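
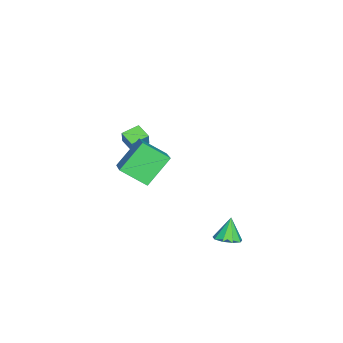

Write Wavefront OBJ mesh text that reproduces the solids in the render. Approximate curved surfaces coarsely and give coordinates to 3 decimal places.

v -3.149 -3.495 -0.575
v -2.825 -3.421 0.174
v -3.794 -2.876 -0.357
v -3.469 -2.802 0.392
v -2.651 -2.878 -0.852
v -2.326 -2.804 -0.103
v -3.295 -2.259 -0.634
v -2.971 -2.185 0.115
v 1.496 2.582 -2.666
v 1.894 2.108 -2.467
v 1.004 2.618 -1.594
v 2.081 2.505 -2.395
v 1.995 2.938 -2.45
v 1.674 3.204 -2.606
v 1.27 3.179 -2.79
v 0.972 2.874 -2.916
v 0.918 2.433 -2.925
v 1.135 2.061 -2.813
v 1.52 1.933 -2.632
v 1.159 -0.216 2.168
v 1.208 -1.413 2.949
v 2.509 0.331 2.921
v 2.558 -0.866 3.703
v 2.122 -0.954 0.977
v 2.171 -2.151 1.759
v 3.472 -0.407 1.731
v 3.521 -1.604 2.512
f 2 4 1
f 5 2 1
f 1 4 3
f 3 5 1
f 2 8 4
f 6 2 5
f 6 8 2
f 4 8 3
f 7 5 3
f 3 8 7
f 7 6 5
f 8 6 7
f 10 9 12
f 10 12 11
f 12 9 13
f 12 13 11
f 13 9 14
f 13 14 11
f 14 9 15
f 14 15 11
f 15 9 16
f 15 16 11
f 16 9 17
f 16 17 11
f 17 9 18
f 17 18 11
f 18 9 19
f 18 19 11
f 19 9 10
f 19 10 11
f 21 23 20
f 24 21 20
f 20 23 22
f 22 24 20
f 21 27 23
f 25 21 24
f 25 27 21
f 23 27 22
f 26 24 22
f 22 27 26
f 26 25 24
f 27 25 26



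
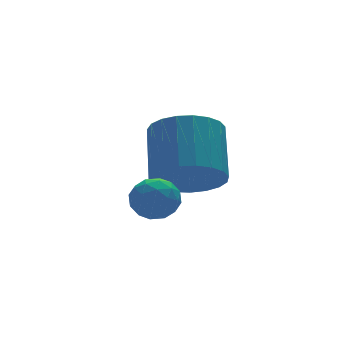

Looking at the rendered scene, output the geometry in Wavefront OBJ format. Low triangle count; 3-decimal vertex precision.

v 1.105 -0.31 -1.167
v 1.591 -0.082 -1.538
v 1.649 -1.198 -1.002
v 2.135 -0.97 -1.373
v 2.012 -0.698 -0.793
v 1.676 -0.149 -0.895
v 1.564 -1.131 -1.645
v 1.228 -0.582 -1.747
v 1.874 -0.589 -1.833
v 2.151 -0.322 -1.307
v 1.089 -0.958 -1.233
v 1.366 -0.691 -0.707
v 1.3 -0.118 -1.367
v 1.94 -1.162 -1.173
v 1.867 -1.002 -0.832
v 2.153 -0.868 -1.05
v 1.35 -0.157 -0.989
v 1.636 -0.023 -1.207
v 1.883 -0.386 -0.769
v 1.604 -1.257 -1.333
v 1.89 -1.123 -1.551
v 1.087 -0.412 -1.49
v 1.373 -0.278 -1.708
v 1.357 -0.894 -1.771
v 1.752 -0.282 -1.759
v 2.072 -0.804 -1.661
v 1.737 -0.899 -1.821
v 1.539 -0.576 -1.881
v 1.915 -0.125 -1.449
v 2.235 -0.647 -1.352
v 2.162 -0.487 -1.011
v 1.965 -0.165 -1.071
v 2.082 -0.423 -1.623
v 1.005 -0.633 -1.188
v 1.325 -1.155 -1.091
v 1.275 -1.115 -1.469
v 1.078 -0.793 -1.529
v 1.168 -0.476 -0.879
v 1.488 -0.998 -0.781
v 1.701 -0.704 -0.659
v 1.503 -0.381 -0.719
v 1.158 -0.857 -0.917
v 3.327 0.868 -1.641
v 3.657 1.401 -2.394
v 4.242 2.625 -1.273
v 3.913 2.092 -0.519
v 3.277 1.542 -2.35
v 3.862 2.766 -1.229
v 2.906 1.567 -2.184
v 3.491 2.791 -1.062
v 2.608 1.471 -1.923
v 3.193 2.694 -0.801
v 2.434 1.27 -1.614
v 3.019 2.494 -0.492
v 2.415 1 -1.309
v 3 2.224 -0.187
v 2.553 0.708 -1.062
v 3.138 1.931 0.06
v 2.826 0.443 -0.915
v 3.411 1.666 0.207
v 3.185 0.251 -0.893
v 3.77 1.475 0.229
v 3.568 0.166 -1.001
v 4.153 1.39 0.121
v 3.91 0.203 -1.219
v 4.496 1.427 -0.097
v 4.152 0.354 -1.51
v 4.737 1.578 -0.389
v 4.251 0.595 -1.824
v 4.836 1.819 -0.703
v 4.19 0.883 -2.106
v 4.775 2.106 -0.985
v 3.98 1.168 -2.308
v 4.565 2.391 -1.186
f 1 38 17
f 38 12 41
f 17 41 6
f 38 41 17
f 1 17 13
f 17 6 18
f 13 18 2
f 17 18 13
f 1 13 22
f 13 2 23
f 22 23 8
f 13 23 22
f 1 22 34
f 22 8 37
f 34 37 11
f 22 37 34
f 1 34 38
f 34 11 42
f 38 42 12
f 34 42 38
f 2 18 29
f 18 6 32
f 29 32 10
f 18 32 29
f 6 41 19
f 41 12 40
f 19 40 5
f 41 40 19
f 12 42 39
f 42 11 35
f 39 35 3
f 42 35 39
f 11 37 36
f 37 8 24
f 36 24 7
f 37 24 36
f 8 23 28
f 23 2 25
f 28 25 9
f 23 25 28
f 4 30 16
f 30 10 31
f 16 31 5
f 30 31 16
f 4 16 14
f 16 5 15
f 14 15 3
f 16 15 14
f 4 14 21
f 14 3 20
f 21 20 7
f 14 20 21
f 4 21 26
f 21 7 27
f 26 27 9
f 21 27 26
f 4 26 30
f 26 9 33
f 30 33 10
f 26 33 30
f 5 31 19
f 31 10 32
f 19 32 6
f 31 32 19
f 3 15 39
f 15 5 40
f 39 40 12
f 15 40 39
f 7 20 36
f 20 3 35
f 36 35 11
f 20 35 36
f 9 27 28
f 27 7 24
f 28 24 8
f 27 24 28
f 10 33 29
f 33 9 25
f 29 25 2
f 33 25 29
f 44 43 47
f 44 47 45
f 45 47 48
f 45 48 46
f 47 43 49
f 47 49 48
f 48 49 50
f 48 50 46
f 49 43 51
f 49 51 50
f 50 51 52
f 50 52 46
f 51 43 53
f 51 53 52
f 52 53 54
f 52 54 46
f 53 43 55
f 53 55 54
f 54 55 56
f 54 56 46
f 55 43 57
f 55 57 56
f 56 57 58
f 56 58 46
f 57 43 59
f 57 59 58
f 58 59 60
f 58 60 46
f 59 43 61
f 59 61 60
f 60 61 62
f 60 62 46
f 61 43 63
f 61 63 62
f 62 63 64
f 62 64 46
f 63 43 65
f 63 65 64
f 64 65 66
f 64 66 46
f 65 43 67
f 65 67 66
f 66 67 68
f 66 68 46
f 67 43 69
f 67 69 68
f 68 69 70
f 68 70 46
f 69 43 71
f 69 71 70
f 70 71 72
f 70 72 46
f 71 43 73
f 71 73 72
f 72 73 74
f 72 74 46
f 73 43 44
f 73 44 74
f 74 44 45
f 74 45 46



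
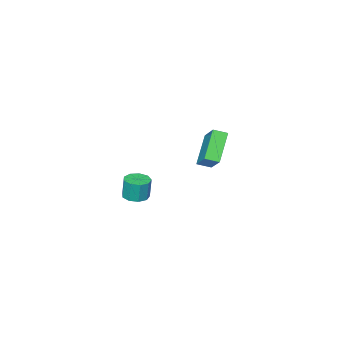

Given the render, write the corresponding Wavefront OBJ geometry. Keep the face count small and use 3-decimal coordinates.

v 3.563 0.142 -1.858
v 4.254 0.406 -1.853
v 4.209 0.502 -0.578
v 3.517 0.238 -0.582
v 3.923 0.787 -1.894
v 3.878 0.883 -0.618
v 3.424 0.866 -1.917
v 3.379 0.963 -0.642
v 2.989 0.606 -1.913
v 2.944 0.703 -0.638
v 2.823 0.129 -1.883
v 2.778 0.226 -0.607
v 3.003 -0.342 -1.841
v 2.958 -0.246 -0.565
v 3.445 -0.587 -1.807
v 3.4 -0.491 -0.531
v 3.941 -0.491 -1.797
v 3.896 -0.394 -0.521
v 4.261 -0.099 -1.815
v 4.216 -0.002 -0.539
v -4.213 -2.905 -1.339
v -3.514 -1.502 -0.065
v -4.838 -2.348 -1.61
v -4.139 -0.945 -0.336
v -2.901 -2.175 -2.864
v -2.202 -0.772 -1.59
v -3.526 -1.618 -3.135
v -2.827 -0.215 -1.861
f 2 1 5
f 2 5 3
f 3 5 6
f 3 6 4
f 5 1 7
f 5 7 6
f 6 7 8
f 6 8 4
f 7 1 9
f 7 9 8
f 8 9 10
f 8 10 4
f 9 1 11
f 9 11 10
f 10 11 12
f 10 12 4
f 11 1 13
f 11 13 12
f 12 13 14
f 12 14 4
f 13 1 15
f 13 15 14
f 14 15 16
f 14 16 4
f 15 1 17
f 15 17 16
f 16 17 18
f 16 18 4
f 17 1 19
f 17 19 18
f 18 19 20
f 18 20 4
f 19 1 2
f 19 2 20
f 20 2 3
f 20 3 4
f 22 24 21
f 25 22 21
f 21 24 23
f 23 25 21
f 22 28 24
f 26 22 25
f 26 28 22
f 24 28 23
f 27 25 23
f 23 28 27
f 27 26 25
f 28 26 27



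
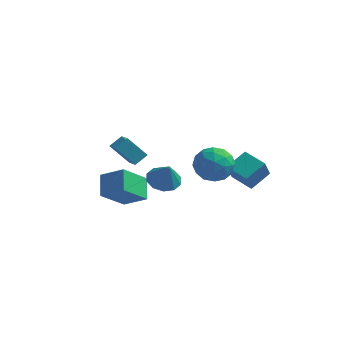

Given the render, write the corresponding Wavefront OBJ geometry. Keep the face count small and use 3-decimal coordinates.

v -0.219 0.37 1.471
v 0.529 -0.102 1.074
v 0.239 -0.03 2.809
v 0.703 0.461 1.183
v 0.524 0.99 1.402
v 0.062 1.282 1.647
v -0.508 1.225 1.826
v -0.967 0.842 1.868
v -1.141 0.279 1.759
v -0.962 -0.25 1.54
v -0.5 -0.541 1.294
v 0.07 -0.485 1.116
v -3.607 -0.203 -0.222
v -2.25 -0.259 0.545
v -4.041 0.94 0.629
v -2.684 0.885 1.396
v -2.776 1.135 -1.596
v -1.419 1.08 -0.829
v -3.21 2.279 -0.745
v -1.853 2.223 0.022
v 2.93 0.636 4.021
v 3.856 -0.042 3.805
v 1.784 -0.838 3.735
v 2.71 -1.516 3.519
v 2.519 -1.115 4.598
v 3.227 -0.204 4.775
v 2.413 -0.676 2.765
v 3.121 0.235 2.942
v 3.536 -0.853 3.029
v 3.602 -1.124 4.162
v 2.038 0.244 3.378
v 2.104 -0.027 4.511
v 3.493 0.426 3.938
v 2.147 -1.306 3.602
v 2.034 -1.071 4.236
v 2.578 -1.469 4.109
v 3.124 0.331 4.509
v 3.668 -0.067 4.382
v 2.882 -0.698 4.848
v 1.972 -0.813 3.158
v 2.516 -1.211 3.031
v 3.062 0.589 3.431
v 3.606 0.191 3.304
v 2.758 -0.182 2.692
v 3.85 -0.449 3.355
v 3.176 -1.315 3.187
v 3.001 -0.821 2.743
v 3.418 -0.286 2.847
v 3.888 -0.608 4.021
v 3.215 -1.474 3.853
v 3.102 -1.239 4.487
v 3.519 -0.703 4.591
v 3.7 -1.084 3.565
v 2.425 0.594 3.687
v 1.752 -0.272 3.519
v 2.121 -0.177 2.949
v 2.538 0.359 3.053
v 2.464 0.435 4.353
v 1.79 -0.431 4.185
v 2.222 -0.594 4.693
v 2.639 -0.059 4.797
v 1.94 0.204 3.975
v -3.356 3.562 0.166
v -2.536 2.306 0.923
v -4.489 3.51 1.308
v -3.669 2.254 2.065
v -2.871 4.186 0.675
v -2.051 2.93 1.432
v -4.004 4.134 1.817
v -3.184 2.878 2.574
v 3.786 3.232 -0.227
v 3.68 2.579 0.95
v 2.461 3.908 0.029
v 2.355 3.255 1.206
v 4.485 4.345 0.454
v 4.379 3.692 1.631
v 3.16 5.021 0.71
v 3.054 4.368 1.887
f 2 1 4
f 2 4 3
f 4 1 5
f 4 5 3
f 5 1 6
f 5 6 3
f 6 1 7
f 6 7 3
f 7 1 8
f 7 8 3
f 8 1 9
f 8 9 3
f 9 1 10
f 9 10 3
f 10 1 11
f 10 11 3
f 11 1 12
f 11 12 3
f 12 1 2
f 12 2 3
f 14 16 13
f 17 14 13
f 13 16 15
f 15 17 13
f 14 20 16
f 18 14 17
f 18 20 14
f 16 20 15
f 19 17 15
f 15 20 19
f 19 18 17
f 20 18 19
f 21 58 37
f 58 32 61
f 37 61 26
f 58 61 37
f 21 37 33
f 37 26 38
f 33 38 22
f 37 38 33
f 21 33 42
f 33 22 43
f 42 43 28
f 33 43 42
f 21 42 54
f 42 28 57
f 54 57 31
f 42 57 54
f 21 54 58
f 54 31 62
f 58 62 32
f 54 62 58
f 22 38 49
f 38 26 52
f 49 52 30
f 38 52 49
f 26 61 39
f 61 32 60
f 39 60 25
f 61 60 39
f 32 62 59
f 62 31 55
f 59 55 23
f 62 55 59
f 31 57 56
f 57 28 44
f 56 44 27
f 57 44 56
f 28 43 48
f 43 22 45
f 48 45 29
f 43 45 48
f 24 50 36
f 50 30 51
f 36 51 25
f 50 51 36
f 24 36 34
f 36 25 35
f 34 35 23
f 36 35 34
f 24 34 41
f 34 23 40
f 41 40 27
f 34 40 41
f 24 41 46
f 41 27 47
f 46 47 29
f 41 47 46
f 24 46 50
f 46 29 53
f 50 53 30
f 46 53 50
f 25 51 39
f 51 30 52
f 39 52 26
f 51 52 39
f 23 35 59
f 35 25 60
f 59 60 32
f 35 60 59
f 27 40 56
f 40 23 55
f 56 55 31
f 40 55 56
f 29 47 48
f 47 27 44
f 48 44 28
f 47 44 48
f 30 53 49
f 53 29 45
f 49 45 22
f 53 45 49
f 64 66 63
f 67 64 63
f 63 66 65
f 65 67 63
f 64 70 66
f 68 64 67
f 68 70 64
f 66 70 65
f 69 67 65
f 65 70 69
f 69 68 67
f 70 68 69
f 72 74 71
f 75 72 71
f 71 74 73
f 73 75 71
f 72 78 74
f 76 72 75
f 76 78 72
f 74 78 73
f 77 75 73
f 73 78 77
f 77 76 75
f 78 76 77



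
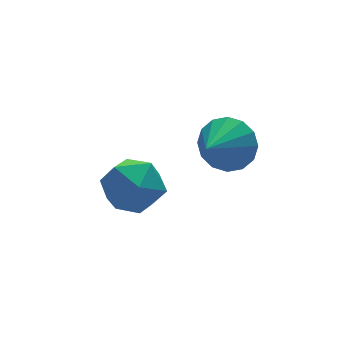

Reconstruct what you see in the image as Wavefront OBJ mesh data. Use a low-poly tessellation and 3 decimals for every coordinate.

v 1.897 -2.586 -0.263
v 2.378 -2.561 0.485
v 0.863 -3.214 0.423
v 2.139 -2.168 0.484
v 1.834 -1.886 0.284
v 1.547 -1.792 -0.064
v 1.353 -1.911 -0.464
v 1.304 -2.211 -0.811
v 1.415 -2.611 -1.011
v 1.654 -3.004 -1.01
v 1.959 -3.286 -0.81
v 2.247 -3.38 -0.462
v 2.441 -3.261 -0.062
v 2.489 -2.962 0.285
v -1.935 -2.995 -0.592
v -1.479 -2.537 0.142
v -0.601 -2.963 -1.442
v -0.145 -2.505 -0.708
v -0.416 -3.439 -0.607
v -1.241 -3.459 -0.082
v -0.839 -2.041 -1.218
v -1.664 -2.061 -0.693
v -0.802 -1.947 -0.245
v -0.54 -2.811 0.132
v -1.54 -2.689 -1.432
v -1.278 -3.553 -1.055
f 2 1 4
f 2 4 3
f 4 1 5
f 4 5 3
f 5 1 6
f 5 6 3
f 6 1 7
f 6 7 3
f 7 1 8
f 7 8 3
f 8 1 9
f 8 9 3
f 9 1 10
f 9 10 3
f 10 1 11
f 10 11 3
f 11 1 12
f 11 12 3
f 12 1 13
f 12 13 3
f 13 1 14
f 13 14 3
f 14 1 2
f 14 2 3
f 15 26 20
f 15 20 16
f 15 16 22
f 15 22 25
f 15 25 26
f 16 20 24
f 20 26 19
f 26 25 17
f 25 22 21
f 22 16 23
f 18 24 19
f 18 19 17
f 18 17 21
f 18 21 23
f 18 23 24
f 19 24 20
f 17 19 26
f 21 17 25
f 23 21 22
f 24 23 16



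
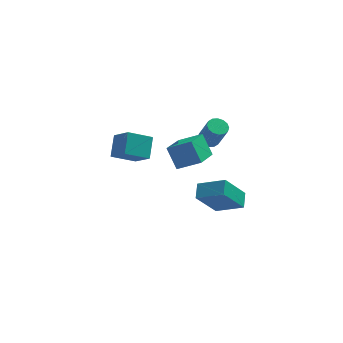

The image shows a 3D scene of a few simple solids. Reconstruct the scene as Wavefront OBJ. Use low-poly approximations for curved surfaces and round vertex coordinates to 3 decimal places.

v -4.321 2.599 2.342
v -3.559 1.667 3.271
v -4.139 3.672 3.269
v -3.377 2.741 4.198
v -3.003 2.979 1.642
v -2.241 2.048 2.571
v -2.821 4.053 2.569
v -2.059 3.121 3.498
v -1.354 0.779 4.346
v -0.082 0.545 5.024
v -0.712 2.454 3.72
v 0.56 2.22 4.398
v -0.84 0.14 3.162
v 0.432 -0.094 3.84
v -0.198 1.815 2.536
v 1.074 1.581 3.214
v 0.95 3.927 2.716
v 1.464 4.272 2.682
v 1.944 3.698 4.13
v 1.43 3.353 4.164
v 1.248 4.459 2.828
v 1.728 3.885 4.276
v 0.952 4.503 2.944
v 1.432 3.93 4.392
v 0.655 4.393 2.999
v 1.136 3.82 4.447
v 0.438 4.158 2.978
v 0.918 3.585 4.426
v 0.357 3.861 2.887
v 0.838 3.288 4.335
v 0.436 3.582 2.75
v 0.916 3.008 4.198
v 0.652 3.395 2.604
v 1.132 2.821 4.052
v 0.948 3.35 2.488
v 1.428 2.777 3.936
v 1.244 3.46 2.433
v 1.725 2.887 3.881
v 1.462 3.695 2.454
v 1.942 3.122 3.902
v 1.542 3.992 2.545
v 2.023 3.419 3.993
v 0.043 -3.697 3.88
v 0.147 -2.849 4.318
v 1.09 -3.007 2.296
v 1.194 -2.159 2.734
v 1.426 -4.221 4.566
v 1.53 -3.373 5.004
v 2.473 -3.531 2.982
v 2.577 -2.683 3.42
f 2 4 1
f 5 2 1
f 1 4 3
f 3 5 1
f 2 8 4
f 6 2 5
f 6 8 2
f 4 8 3
f 7 5 3
f 3 8 7
f 7 6 5
f 8 6 7
f 10 12 9
f 13 10 9
f 9 12 11
f 11 13 9
f 10 16 12
f 14 10 13
f 14 16 10
f 12 16 11
f 15 13 11
f 11 16 15
f 15 14 13
f 16 14 15
f 18 17 21
f 18 21 19
f 19 21 22
f 19 22 20
f 21 17 23
f 21 23 22
f 22 23 24
f 22 24 20
f 23 17 25
f 23 25 24
f 24 25 26
f 24 26 20
f 25 17 27
f 25 27 26
f 26 27 28
f 26 28 20
f 27 17 29
f 27 29 28
f 28 29 30
f 28 30 20
f 29 17 31
f 29 31 30
f 30 31 32
f 30 32 20
f 31 17 33
f 31 33 32
f 32 33 34
f 32 34 20
f 33 17 35
f 33 35 34
f 34 35 36
f 34 36 20
f 35 17 37
f 35 37 36
f 36 37 38
f 36 38 20
f 37 17 39
f 37 39 38
f 38 39 40
f 38 40 20
f 39 17 41
f 39 41 40
f 40 41 42
f 40 42 20
f 41 17 18
f 41 18 42
f 42 18 19
f 42 19 20
f 44 46 43
f 47 44 43
f 43 46 45
f 45 47 43
f 44 50 46
f 48 44 47
f 48 50 44
f 46 50 45
f 49 47 45
f 45 50 49
f 49 48 47
f 50 48 49



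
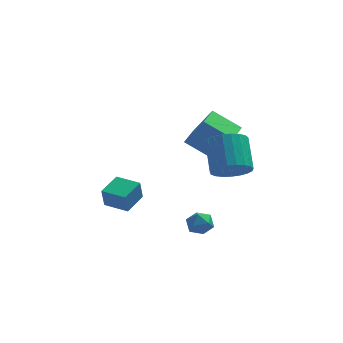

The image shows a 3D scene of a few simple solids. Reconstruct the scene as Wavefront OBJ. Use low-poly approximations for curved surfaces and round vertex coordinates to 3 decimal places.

v 0.47 -3.897 -0.724
v 0.756 -3.463 -1.275
v 1.544 -4.477 -0.625
v 1.83 -4.043 -1.176
v 1.665 -3.74 -0.502
v 1.001 -3.381 -0.563
v 1.299 -4.559 -1.337
v 0.635 -4.2 -1.398
v 1.268 -3.872 -1.654
v 1.494 -3.366 -1.138
v 0.806 -4.574 -0.762
v 1.032 -4.068 -0.246
v -2.382 -0.865 -2.025
v -2.509 -1.113 -0.858
v -3.58 -0.122 -1.998
v -3.707 -0.37 -0.831
v -1.633 0.33 -1.689
v -1.76 0.082 -0.522
v -2.831 1.073 -1.662
v -2.958 0.825 -0.495
v 2.015 1.763 0.216
v 0.513 2.283 1.201
v 2.521 3.311 0.171
v 1.019 3.831 1.156
v 3.001 1.489 1.864
v 1.499 2.009 2.849
v 3.507 3.037 1.819
v 2.005 3.557 2.804
v 2.744 -2.249 1.711
v 3.35 -2.783 2.428
v 3.162 -1.225 3.746
v 2.556 -0.691 3.029
v 3.659 -2.551 2.198
v 3.471 -0.993 3.517
v 3.81 -2.268 1.884
v 3.622 -0.709 3.203
v 3.776 -1.981 1.541
v 3.588 -0.422 2.859
v 3.564 -1.74 1.226
v 3.376 -0.182 2.545
v 3.21 -1.588 0.995
v 3.022 -0.029 2.314
v 2.776 -1.549 0.888
v 2.588 0.009 2.207
v 2.336 -1.632 0.924
v 2.148 -0.074 2.242
v 1.966 -1.822 1.095
v 1.778 -0.264 2.414
v 1.731 -2.085 1.373
v 1.543 -0.527 2.691
v 1.672 -2.377 1.709
v 1.484 -0.819 3.028
v 1.797 -2.646 2.045
v 1.609 -1.088 3.364
v 2.086 -2.847 2.324
v 1.898 -1.289 3.643
v 2.489 -2.945 2.496
v 2.301 -1.387 3.815
v 2.936 -2.922 2.533
v 2.748 -1.364 3.852
f 1 12 6
f 1 6 2
f 1 2 8
f 1 8 11
f 1 11 12
f 2 6 10
f 6 12 5
f 12 11 3
f 11 8 7
f 8 2 9
f 4 10 5
f 4 5 3
f 4 3 7
f 4 7 9
f 4 9 10
f 5 10 6
f 3 5 12
f 7 3 11
f 9 7 8
f 10 9 2
f 14 16 13
f 17 14 13
f 13 16 15
f 15 17 13
f 14 20 16
f 18 14 17
f 18 20 14
f 16 20 15
f 19 17 15
f 15 20 19
f 19 18 17
f 20 18 19
f 22 24 21
f 25 22 21
f 21 24 23
f 23 25 21
f 22 28 24
f 26 22 25
f 26 28 22
f 24 28 23
f 27 25 23
f 23 28 27
f 27 26 25
f 28 26 27
f 30 29 33
f 30 33 31
f 31 33 34
f 31 34 32
f 33 29 35
f 33 35 34
f 34 35 36
f 34 36 32
f 35 29 37
f 35 37 36
f 36 37 38
f 36 38 32
f 37 29 39
f 37 39 38
f 38 39 40
f 38 40 32
f 39 29 41
f 39 41 40
f 40 41 42
f 40 42 32
f 41 29 43
f 41 43 42
f 42 43 44
f 42 44 32
f 43 29 45
f 43 45 44
f 44 45 46
f 44 46 32
f 45 29 47
f 45 47 46
f 46 47 48
f 46 48 32
f 47 29 49
f 47 49 48
f 48 49 50
f 48 50 32
f 49 29 51
f 49 51 50
f 50 51 52
f 50 52 32
f 51 29 53
f 51 53 52
f 52 53 54
f 52 54 32
f 53 29 55
f 53 55 54
f 54 55 56
f 54 56 32
f 55 29 57
f 55 57 56
f 56 57 58
f 56 58 32
f 57 29 59
f 57 59 58
f 58 59 60
f 58 60 32
f 59 29 30
f 59 30 60
f 60 30 31
f 60 31 32



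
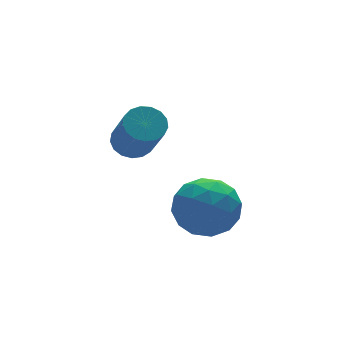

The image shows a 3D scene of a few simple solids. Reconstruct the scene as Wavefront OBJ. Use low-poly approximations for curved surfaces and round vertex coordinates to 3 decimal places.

v -1.53 -0.042 -4.014
v -0.608 0.213 -3.809
v -1.212 -1.533 -3.591
v -0.29 -1.278 -3.386
v -1.024 -0.955 -2.825
v -1.22 -0.033 -3.087
v -0.6 -1.287 -4.313
v -0.796 -0.365 -4.575
v -0.034 -0.556 -3.993
v -0.296 -0.351 -3.074
v -1.524 -0.969 -4.326
v -1.786 -0.764 -3.407
v -1.097 0.216 -3.949
v -0.723 -1.536 -3.451
v -1.154 -1.347 -3.122
v -0.613 -1.197 -3.001
v -1.457 0.072 -3.524
v -0.915 0.221 -3.403
v -1.159 -0.465 -2.825
v -0.905 -1.541 -3.997
v -0.363 -1.392 -3.876
v -1.207 -0.123 -4.399
v -0.666 0.027 -4.278
v -0.661 -0.855 -4.575
v -0.218 -0.086 -3.936
v -0.031 -0.962 -3.688
v -0.212 -0.967 -4.233
v -0.328 -0.426 -4.386
v -0.372 0.035 -3.396
v -0.185 -0.842 -3.147
v -0.616 -0.652 -2.818
v -0.731 -0.11 -2.971
v -0.034 -0.417 -3.504
v -1.635 -0.478 -4.253
v -1.448 -1.355 -4.004
v -1.089 -1.21 -4.429
v -1.204 -0.668 -4.582
v -1.789 -0.358 -3.712
v -1.602 -1.234 -3.464
v -1.492 -0.894 -3.014
v -1.608 -0.353 -3.167
v -1.786 -0.903 -3.896
v -2.016 1.263 -1.896
v -1.657 1.609 -1.581
v -1.804 0.623 -0.329
v -2.164 0.277 -0.644
v -1.914 1.713 -1.529
v -2.061 0.727 -0.277
v -2.194 1.715 -1.561
v -2.342 0.729 -0.309
v -2.434 1.613 -1.669
v -2.582 0.627 -0.418
v -2.578 1.43 -1.83
v -2.726 0.444 -0.579
v -2.593 1.21 -2.006
v -2.741 0.224 -0.754
v -2.477 1.001 -2.156
v -2.624 0.015 -0.905
v -2.254 0.853 -2.247
v -2.402 -0.133 -0.995
v -1.977 0.798 -2.257
v -2.125 -0.188 -1.006
v -1.709 0.85 -2.185
v -1.857 -0.136 -0.933
v -1.512 0.997 -2.046
v -1.659 0.011 -0.795
v -1.43 1.204 -1.873
v -1.577 0.218 -0.622
v -1.482 1.425 -1.705
v -1.629 0.439 -0.454
f 1 38 17
f 38 12 41
f 17 41 6
f 38 41 17
f 1 17 13
f 17 6 18
f 13 18 2
f 17 18 13
f 1 13 22
f 13 2 23
f 22 23 8
f 13 23 22
f 1 22 34
f 22 8 37
f 34 37 11
f 22 37 34
f 1 34 38
f 34 11 42
f 38 42 12
f 34 42 38
f 2 18 29
f 18 6 32
f 29 32 10
f 18 32 29
f 6 41 19
f 41 12 40
f 19 40 5
f 41 40 19
f 12 42 39
f 42 11 35
f 39 35 3
f 42 35 39
f 11 37 36
f 37 8 24
f 36 24 7
f 37 24 36
f 8 23 28
f 23 2 25
f 28 25 9
f 23 25 28
f 4 30 16
f 30 10 31
f 16 31 5
f 30 31 16
f 4 16 14
f 16 5 15
f 14 15 3
f 16 15 14
f 4 14 21
f 14 3 20
f 21 20 7
f 14 20 21
f 4 21 26
f 21 7 27
f 26 27 9
f 21 27 26
f 4 26 30
f 26 9 33
f 30 33 10
f 26 33 30
f 5 31 19
f 31 10 32
f 19 32 6
f 31 32 19
f 3 15 39
f 15 5 40
f 39 40 12
f 15 40 39
f 7 20 36
f 20 3 35
f 36 35 11
f 20 35 36
f 9 27 28
f 27 7 24
f 28 24 8
f 27 24 28
f 10 33 29
f 33 9 25
f 29 25 2
f 33 25 29
f 44 43 47
f 44 47 45
f 45 47 48
f 45 48 46
f 47 43 49
f 47 49 48
f 48 49 50
f 48 50 46
f 49 43 51
f 49 51 50
f 50 51 52
f 50 52 46
f 51 43 53
f 51 53 52
f 52 53 54
f 52 54 46
f 53 43 55
f 53 55 54
f 54 55 56
f 54 56 46
f 55 43 57
f 55 57 56
f 56 57 58
f 56 58 46
f 57 43 59
f 57 59 58
f 58 59 60
f 58 60 46
f 59 43 61
f 59 61 60
f 60 61 62
f 60 62 46
f 61 43 63
f 61 63 62
f 62 63 64
f 62 64 46
f 63 43 65
f 63 65 64
f 64 65 66
f 64 66 46
f 65 43 67
f 65 67 66
f 66 67 68
f 66 68 46
f 67 43 69
f 67 69 68
f 68 69 70
f 68 70 46
f 69 43 44
f 69 44 70
f 70 44 45
f 70 45 46



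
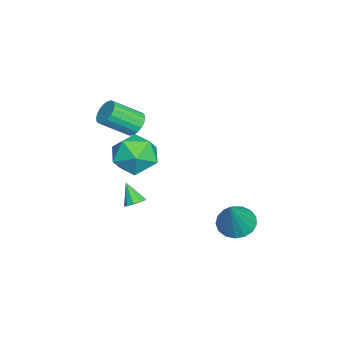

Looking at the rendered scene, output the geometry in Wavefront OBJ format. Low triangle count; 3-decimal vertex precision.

v 0.927 -1.478 0.081
v 1.679 -1.656 0.984
v 1.681 -2.984 -0.844
v 2.433 -3.162 0.059
v 1.271 -3.365 0.204
v 0.805 -2.434 0.776
v 2.555 -2.206 -0.636
v 2.089 -1.275 -0.064
v 2.685 -2.106 0.541
v 1.891 -2.822 1.06
v 1.469 -1.818 -0.92
v 0.675 -2.534 -0.401
v 0.582 -2.417 1.283
v 0.784 -2.764 0.746
v 1.199 -4.03 1.72
v 0.998 -3.683 2.257
v 1.031 -2.62 0.829
v 1.447 -3.885 1.802
v 1.19 -2.435 1.001
v 1.605 -3.701 1.975
v 1.228 -2.247 1.229
v 1.643 -3.512 2.203
v 1.138 -2.092 1.468
v 1.554 -3.358 2.442
v 0.939 -2.002 1.67
v 1.354 -3.268 2.644
v 0.668 -1.995 1.796
v 1.084 -3.26 2.77
v 0.381 -2.07 1.82
v 0.796 -3.336 2.794
v 0.133 -2.215 1.738
v 0.549 -3.48 2.711
v -0.025 -2.399 1.565
v 0.39 -3.665 2.539
v -0.063 -2.588 1.337
v 0.352 -3.853 2.311
v 0.026 -2.742 1.098
v 0.442 -4.008 2.072
v 0.226 -2.832 0.896
v 0.641 -4.098 1.87
v 0.496 -2.84 0.77
v 0.912 -4.105 1.744
v 2.609 -2.178 -2.413
v 3.023 -2.485 -2.34
v 2.091 -2.662 -1.507
v 3.062 -2.183 -2.156
v 2.889 -1.879 -2.092
v 2.585 -1.714 -2.178
v 2.293 -1.767 -2.374
v 2.149 -2.012 -2.588
v 2.22 -2.335 -2.719
v 2.473 -2.584 -2.708
v 2.79 -2.643 -2.558
v 2.807 2.227 -3.122
v 3.263 2.978 -3.317
v 3.913 2.033 -1.278
v 2.92 3.119 -3.097
v 2.552 3.056 -2.882
v 2.242 2.803 -2.723
v 2.061 2.418 -2.655
v 2.051 1.989 -2.694
v 2.214 1.615 -2.831
v 2.513 1.381 -3.035
v 2.879 1.34 -3.259
v 3.228 1.503 -3.451
v 3.481 1.832 -3.569
v 3.579 2.251 -3.583
v 3.5 2.665 -3.493
f 1 12 6
f 1 6 2
f 1 2 8
f 1 8 11
f 1 11 12
f 2 6 10
f 6 12 5
f 12 11 3
f 11 8 7
f 8 2 9
f 4 10 5
f 4 5 3
f 4 3 7
f 4 7 9
f 4 9 10
f 5 10 6
f 3 5 12
f 7 3 11
f 9 7 8
f 10 9 2
f 14 13 17
f 14 17 15
f 15 17 18
f 15 18 16
f 17 13 19
f 17 19 18
f 18 19 20
f 18 20 16
f 19 13 21
f 19 21 20
f 20 21 22
f 20 22 16
f 21 13 23
f 21 23 22
f 22 23 24
f 22 24 16
f 23 13 25
f 23 25 24
f 24 25 26
f 24 26 16
f 25 13 27
f 25 27 26
f 26 27 28
f 26 28 16
f 27 13 29
f 27 29 28
f 28 29 30
f 28 30 16
f 29 13 31
f 29 31 30
f 30 31 32
f 30 32 16
f 31 13 33
f 31 33 32
f 32 33 34
f 32 34 16
f 33 13 35
f 33 35 34
f 34 35 36
f 34 36 16
f 35 13 37
f 35 37 36
f 36 37 38
f 36 38 16
f 37 13 39
f 37 39 38
f 38 39 40
f 38 40 16
f 39 13 41
f 39 41 40
f 40 41 42
f 40 42 16
f 41 13 14
f 41 14 42
f 42 14 15
f 42 15 16
f 44 43 46
f 44 46 45
f 46 43 47
f 46 47 45
f 47 43 48
f 47 48 45
f 48 43 49
f 48 49 45
f 49 43 50
f 49 50 45
f 50 43 51
f 50 51 45
f 51 43 52
f 51 52 45
f 52 43 53
f 52 53 45
f 53 43 44
f 53 44 45
f 55 54 57
f 55 57 56
f 57 54 58
f 57 58 56
f 58 54 59
f 58 59 56
f 59 54 60
f 59 60 56
f 60 54 61
f 60 61 56
f 61 54 62
f 61 62 56
f 62 54 63
f 62 63 56
f 63 54 64
f 63 64 56
f 64 54 65
f 64 65 56
f 65 54 66
f 65 66 56
f 66 54 67
f 66 67 56
f 67 54 68
f 67 68 56
f 68 54 55
f 68 55 56



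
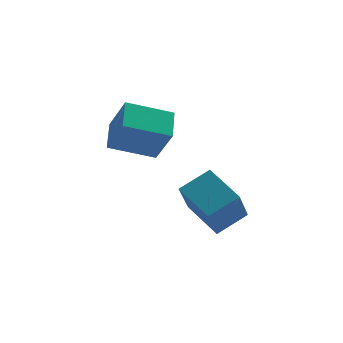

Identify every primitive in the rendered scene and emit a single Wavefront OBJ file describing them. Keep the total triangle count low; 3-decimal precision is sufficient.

v -2.989 -1.427 0.459
v -1.615 -1.198 1.14
v -3.595 0.262 1.113
v -2.221 0.491 1.794
v -2.259 -0.471 -1.334
v -0.885 -0.242 -0.653
v -2.865 1.218 -0.68
v -1.491 1.447 0.001
v -5.38 3.946 1.719
v -4.967 3.067 3.41
v -4.862 5.243 2.266
v -4.448 4.364 3.957
v -3.452 3.476 1.003
v -3.038 2.597 2.694
v -2.933 4.773 1.55
v -2.52 3.894 3.241
f 2 4 1
f 5 2 1
f 1 4 3
f 3 5 1
f 2 8 4
f 6 2 5
f 6 8 2
f 4 8 3
f 7 5 3
f 3 8 7
f 7 6 5
f 8 6 7
f 10 12 9
f 13 10 9
f 9 12 11
f 11 13 9
f 10 16 12
f 14 10 13
f 14 16 10
f 12 16 11
f 15 13 11
f 11 16 15
f 15 14 13
f 16 14 15



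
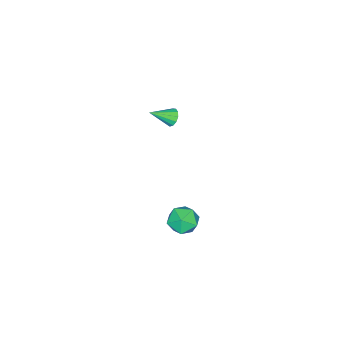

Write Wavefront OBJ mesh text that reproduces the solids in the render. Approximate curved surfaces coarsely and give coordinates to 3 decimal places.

v -3.29 -3.142 -0.839
v -3.043 -3.268 -1.29
v -2.43 -3.878 -0.161
v -2.911 -3.02 -1.189
v -2.899 -2.811 -0.976
v -3.012 -2.707 -0.72
v -3.213 -2.741 -0.501
v -3.438 -2.902 -0.39
v -3.617 -3.139 -0.422
v -3.692 -3.377 -0.586
v -3.639 -3.541 -0.83
v -3.476 -3.577 -1.077
v -3.253 -3.476 -1.249
v 2.703 2.379 -0.234
v 3.331 2.417 -0.776
v 3.389 1.483 0.496
v 4.017 1.521 -0.046
v 3.848 2.173 0.44
v 3.424 2.727 -0.011
v 3.296 1.173 -0.269
v 2.872 1.727 -0.72
v 3.697 1.672 -0.798
v 4.038 2.29 -0.36
v 2.682 1.61 0.08
v 3.023 2.228 0.518
f 2 1 4
f 2 4 3
f 4 1 5
f 4 5 3
f 5 1 6
f 5 6 3
f 6 1 7
f 6 7 3
f 7 1 8
f 7 8 3
f 8 1 9
f 8 9 3
f 9 1 10
f 9 10 3
f 10 1 11
f 10 11 3
f 11 1 12
f 11 12 3
f 12 1 13
f 12 13 3
f 13 1 2
f 13 2 3
f 14 25 19
f 14 19 15
f 14 15 21
f 14 21 24
f 14 24 25
f 15 19 23
f 19 25 18
f 25 24 16
f 24 21 20
f 21 15 22
f 17 23 18
f 17 18 16
f 17 16 20
f 17 20 22
f 17 22 23
f 18 23 19
f 16 18 25
f 20 16 24
f 22 20 21
f 23 22 15



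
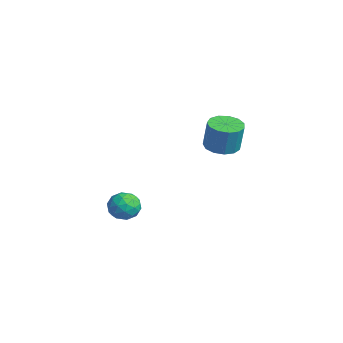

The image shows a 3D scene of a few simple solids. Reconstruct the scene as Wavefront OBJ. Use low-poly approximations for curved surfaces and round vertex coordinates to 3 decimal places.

v -0.329 2.592 -0.769
v 0.323 1.892 -0.853
v 0.64 1.988 0.804
v -0.011 2.688 0.889
v 0.588 2.357 -0.931
v 0.905 2.453 0.727
v 0.562 2.897 -0.957
v 0.879 2.993 0.7
v 0.253 3.34 -0.923
v 0.57 3.436 0.734
v -0.24 3.545 -0.841
v 0.077 3.641 0.817
v -0.762 3.448 -0.735
v -0.445 3.544 0.922
v -1.146 3.079 -0.64
v -0.829 3.175 1.017
v -1.27 2.555 -0.586
v -0.953 2.651 1.071
v -1.096 2.043 -0.59
v -0.779 2.139 1.067
v -0.678 1.706 -0.65
v -0.36 1.801 1.007
v -0.149 1.649 -0.749
v 0.169 1.745 0.909
v 2.754 -3.012 -2.425
v 3.599 -3.258 -2.356
v 2.341 -4.342 -2.104
v 3.186 -4.588 -2.035
v 2.835 -4.041 -1.437
v 3.09 -3.219 -1.635
v 2.85 -4.381 -2.825
v 3.105 -3.559 -3.023
v 3.658 -4.104 -2.603
v 3.65 -3.894 -1.745
v 2.29 -3.706 -2.715
v 2.282 -3.496 -1.857
v 3.213 -3.018 -2.418
v 2.727 -4.582 -2.042
v 2.521 -4.261 -1.69
v 3.018 -4.405 -1.649
v 2.914 -2.996 -1.995
v 3.411 -3.14 -1.954
v 2.962 -3.601 -1.414
v 2.529 -4.46 -2.506
v 3.026 -4.604 -2.465
v 2.922 -3.195 -2.811
v 3.419 -3.339 -2.77
v 2.978 -3.999 -3.046
v 3.745 -3.66 -2.523
v 3.502 -4.442 -2.335
v 3.304 -4.32 -2.799
v 3.454 -3.837 -2.916
v 3.739 -3.537 -2.019
v 3.497 -4.318 -1.831
v 3.29 -3.997 -1.479
v 3.44 -3.514 -1.595
v 3.774 -4.034 -2.165
v 2.443 -3.282 -2.629
v 2.201 -4.063 -2.441
v 2.5 -4.086 -2.865
v 2.65 -3.603 -2.981
v 2.438 -3.158 -2.125
v 2.195 -3.94 -1.937
v 2.486 -3.763 -1.544
v 2.636 -3.28 -1.661
v 2.166 -3.566 -2.295
f 2 1 5
f 2 5 3
f 3 5 6
f 3 6 4
f 5 1 7
f 5 7 6
f 6 7 8
f 6 8 4
f 7 1 9
f 7 9 8
f 8 9 10
f 8 10 4
f 9 1 11
f 9 11 10
f 10 11 12
f 10 12 4
f 11 1 13
f 11 13 12
f 12 13 14
f 12 14 4
f 13 1 15
f 13 15 14
f 14 15 16
f 14 16 4
f 15 1 17
f 15 17 16
f 16 17 18
f 16 18 4
f 17 1 19
f 17 19 18
f 18 19 20
f 18 20 4
f 19 1 21
f 19 21 20
f 20 21 22
f 20 22 4
f 21 1 23
f 21 23 22
f 22 23 24
f 22 24 4
f 23 1 2
f 23 2 24
f 24 2 3
f 24 3 4
f 25 62 41
f 62 36 65
f 41 65 30
f 62 65 41
f 25 41 37
f 41 30 42
f 37 42 26
f 41 42 37
f 25 37 46
f 37 26 47
f 46 47 32
f 37 47 46
f 25 46 58
f 46 32 61
f 58 61 35
f 46 61 58
f 25 58 62
f 58 35 66
f 62 66 36
f 58 66 62
f 26 42 53
f 42 30 56
f 53 56 34
f 42 56 53
f 30 65 43
f 65 36 64
f 43 64 29
f 65 64 43
f 36 66 63
f 66 35 59
f 63 59 27
f 66 59 63
f 35 61 60
f 61 32 48
f 60 48 31
f 61 48 60
f 32 47 52
f 47 26 49
f 52 49 33
f 47 49 52
f 28 54 40
f 54 34 55
f 40 55 29
f 54 55 40
f 28 40 38
f 40 29 39
f 38 39 27
f 40 39 38
f 28 38 45
f 38 27 44
f 45 44 31
f 38 44 45
f 28 45 50
f 45 31 51
f 50 51 33
f 45 51 50
f 28 50 54
f 50 33 57
f 54 57 34
f 50 57 54
f 29 55 43
f 55 34 56
f 43 56 30
f 55 56 43
f 27 39 63
f 39 29 64
f 63 64 36
f 39 64 63
f 31 44 60
f 44 27 59
f 60 59 35
f 44 59 60
f 33 51 52
f 51 31 48
f 52 48 32
f 51 48 52
f 34 57 53
f 57 33 49
f 53 49 26
f 57 49 53



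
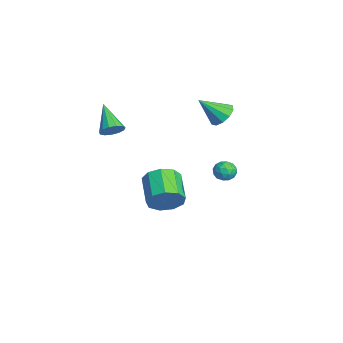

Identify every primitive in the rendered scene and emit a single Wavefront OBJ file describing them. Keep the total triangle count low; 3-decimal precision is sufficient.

v -3.672 3.87 -4.368
v -3.458 4.175 -3.782
v -3.202 2.905 -4.038
v -2.988 3.21 -3.452
v -3.665 3.094 -3.556
v -3.955 3.691 -3.76
v -2.705 3.389 -4.06
v -2.995 3.986 -4.264
v -2.86 3.877 -3.592
v -3.453 3.695 -3.28
v -3.207 3.385 -4.54
v -3.8 3.203 -4.228
v -3.606 4.107 -4.104
v -3.054 2.973 -3.716
v -3.452 2.905 -3.777
v -3.326 3.084 -3.433
v -3.898 3.823 -4.091
v -3.772 4.002 -3.747
v -3.894 3.367 -3.614
v -2.888 3.078 -4.073
v -2.762 3.257 -3.729
v -3.334 3.996 -4.387
v -3.208 4.175 -4.043
v -2.766 3.713 -4.206
v -3.129 4.111 -3.648
v -2.853 3.544 -3.454
v -2.687 3.65 -3.811
v -2.857 4 -3.931
v -3.478 4.004 -3.465
v -3.202 3.437 -3.271
v -3.599 3.369 -3.332
v -3.77 3.72 -3.452
v -3.126 3.829 -3.353
v -3.458 3.643 -4.549
v -3.182 3.076 -4.355
v -2.89 3.36 -4.368
v -3.061 3.711 -4.488
v -3.807 3.536 -4.366
v -3.531 2.969 -4.172
v -3.803 3.08 -3.889
v -3.973 3.43 -4.009
v -3.534 3.251 -4.467
v 3.544 -0.559 -1.7
v 3.887 0.011 -0.952
v 2.279 0.008 -0.213
v 1.936 -0.561 -0.96
v 3.653 0.406 -1.459
v 2.045 0.403 -0.72
v 3.368 0.35 -2.079
v 1.76 0.347 -1.339
v 3.166 -0.131 -2.521
v 1.558 -0.134 -1.782
v 3.14 -0.813 -2.579
v 1.532 -0.815 -1.839
v 3.304 -1.375 -2.225
v 1.696 -1.377 -1.486
v 3.58 -1.555 -1.626
v 1.971 -1.558 -0.886
v 3.839 -1.269 -1.061
v 2.231 -1.272 -0.322
v 3.96 -0.651 -0.795
v 2.352 -0.654 -0.056
v -3.795 3.44 0.148
v -2.956 3.349 0.047
v -3.785 2.16 1.372
v -3.036 3.707 0.422
v -3.406 3.963 0.693
v -3.924 4.02 0.756
v -4.393 3.854 0.587
v -4.634 3.531 0.25
v -4.554 3.172 -0.125
v -4.184 2.916 -0.396
v -3.665 2.86 -0.459
v -3.196 3.025 -0.29
v -2.932 -2.501 -0.103
v -2.528 -2.316 0.45
v -4.448 -2.799 1.103
v -2.699 -1.979 0.318
v -2.945 -1.808 0.053
v -3.186 -1.857 -0.263
v -3.347 -2.11 -0.527
v -3.376 -2.487 -0.657
v -3.265 -2.869 -0.612
v -3.047 -3.133 -0.404
v -2.794 -3.197 -0.102
v -2.584 -3.04 0.201
v -2.485 -2.711 0.406
f 1 38 17
f 38 12 41
f 17 41 6
f 38 41 17
f 1 17 13
f 17 6 18
f 13 18 2
f 17 18 13
f 1 13 22
f 13 2 23
f 22 23 8
f 13 23 22
f 1 22 34
f 22 8 37
f 34 37 11
f 22 37 34
f 1 34 38
f 34 11 42
f 38 42 12
f 34 42 38
f 2 18 29
f 18 6 32
f 29 32 10
f 18 32 29
f 6 41 19
f 41 12 40
f 19 40 5
f 41 40 19
f 12 42 39
f 42 11 35
f 39 35 3
f 42 35 39
f 11 37 36
f 37 8 24
f 36 24 7
f 37 24 36
f 8 23 28
f 23 2 25
f 28 25 9
f 23 25 28
f 4 30 16
f 30 10 31
f 16 31 5
f 30 31 16
f 4 16 14
f 16 5 15
f 14 15 3
f 16 15 14
f 4 14 21
f 14 3 20
f 21 20 7
f 14 20 21
f 4 21 26
f 21 7 27
f 26 27 9
f 21 27 26
f 4 26 30
f 26 9 33
f 30 33 10
f 26 33 30
f 5 31 19
f 31 10 32
f 19 32 6
f 31 32 19
f 3 15 39
f 15 5 40
f 39 40 12
f 15 40 39
f 7 20 36
f 20 3 35
f 36 35 11
f 20 35 36
f 9 27 28
f 27 7 24
f 28 24 8
f 27 24 28
f 10 33 29
f 33 9 25
f 29 25 2
f 33 25 29
f 44 43 47
f 44 47 45
f 45 47 48
f 45 48 46
f 47 43 49
f 47 49 48
f 48 49 50
f 48 50 46
f 49 43 51
f 49 51 50
f 50 51 52
f 50 52 46
f 51 43 53
f 51 53 52
f 52 53 54
f 52 54 46
f 53 43 55
f 53 55 54
f 54 55 56
f 54 56 46
f 55 43 57
f 55 57 56
f 56 57 58
f 56 58 46
f 57 43 59
f 57 59 58
f 58 59 60
f 58 60 46
f 59 43 61
f 59 61 60
f 60 61 62
f 60 62 46
f 61 43 44
f 61 44 62
f 62 44 45
f 62 45 46
f 64 63 66
f 64 66 65
f 66 63 67
f 66 67 65
f 67 63 68
f 67 68 65
f 68 63 69
f 68 69 65
f 69 63 70
f 69 70 65
f 70 63 71
f 70 71 65
f 71 63 72
f 71 72 65
f 72 63 73
f 72 73 65
f 73 63 74
f 73 74 65
f 74 63 64
f 74 64 65
f 76 75 78
f 76 78 77
f 78 75 79
f 78 79 77
f 79 75 80
f 79 80 77
f 80 75 81
f 80 81 77
f 81 75 82
f 81 82 77
f 82 75 83
f 82 83 77
f 83 75 84
f 83 84 77
f 84 75 85
f 84 85 77
f 85 75 86
f 85 86 77
f 86 75 87
f 86 87 77
f 87 75 76
f 87 76 77



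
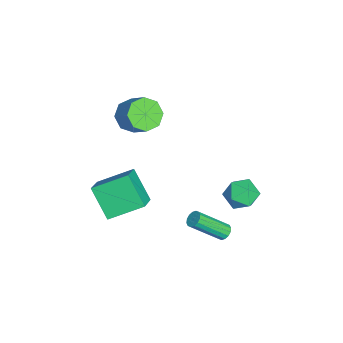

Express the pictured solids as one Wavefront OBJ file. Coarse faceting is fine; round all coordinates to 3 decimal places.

v -4.193 -3.097 0.25
v -3.448 -2.999 -0.483
v -2.542 -2.264 0.537
v -3.287 -2.363 1.27
v -3.958 -2.378 -0.477
v -3.052 -1.643 0.543
v -4.606 -2.178 -0.046
v -3.7 -1.443 0.975
v -5.012 -2.518 0.559
v -4.106 -1.783 1.58
v -4.938 -3.196 0.983
v -4.032 -2.461 2.003
v -4.428 -3.817 0.977
v -3.522 -3.082 1.997
v -3.78 -4.017 0.545
v -2.874 -3.282 1.566
v -3.374 -3.677 -0.06
v -2.468 -2.942 0.961
v 0.349 3.071 -0.418
v 0.975 3.644 -0.983
v 0.905 1.716 -1.177
v 1.531 2.289 -1.742
v 1.701 2.182 -0.742
v 1.357 3.02 -0.273
v 0.523 2.34 -1.887
v 0.179 3.178 -1.418
v 1.082 3.193 -1.891
v 1.81 3.095 -1.183
v 0.07 2.265 -0.977
v 0.798 2.167 -0.269
v -0.548 -3.941 -4.602
v -1.649 -4.845 -3.073
v -0.815 -2.017 -3.657
v -1.916 -2.922 -2.128
v 0.756 -4.158 -3.792
v -0.345 -5.063 -2.263
v 0.489 -2.235 -2.847
v -0.612 -3.139 -1.318
v 0.721 1.854 -4.712
v 0.975 1.582 -5.061
v 1.313 -0.006 -3.576
v 1.059 0.266 -3.228
v 1.159 1.731 -4.944
v 1.496 0.143 -3.459
v 1.225 1.913 -4.764
v 1.563 0.325 -3.28
v 1.156 2.079 -4.571
v 1.494 0.491 -3.086
v 0.971 2.185 -4.415
v 1.309 0.597 -2.931
v 0.719 2.202 -4.34
v 1.057 0.614 -2.855
v 0.467 2.126 -4.364
v 0.805 0.538 -2.879
v 0.284 1.977 -4.481
v 0.621 0.389 -2.996
v 0.217 1.795 -4.66
v 0.555 0.207 -3.176
v 0.286 1.629 -4.854
v 0.624 0.041 -3.369
v 0.471 1.523 -5.009
v 0.809 -0.065 -3.525
v 0.723 1.506 -5.085
v 1.061 -0.082 -3.6
f 2 1 5
f 2 5 3
f 3 5 6
f 3 6 4
f 5 1 7
f 5 7 6
f 6 7 8
f 6 8 4
f 7 1 9
f 7 9 8
f 8 9 10
f 8 10 4
f 9 1 11
f 9 11 10
f 10 11 12
f 10 12 4
f 11 1 13
f 11 13 12
f 12 13 14
f 12 14 4
f 13 1 15
f 13 15 14
f 14 15 16
f 14 16 4
f 15 1 17
f 15 17 16
f 16 17 18
f 16 18 4
f 17 1 2
f 17 2 18
f 18 2 3
f 18 3 4
f 19 30 24
f 19 24 20
f 19 20 26
f 19 26 29
f 19 29 30
f 20 24 28
f 24 30 23
f 30 29 21
f 29 26 25
f 26 20 27
f 22 28 23
f 22 23 21
f 22 21 25
f 22 25 27
f 22 27 28
f 23 28 24
f 21 23 30
f 25 21 29
f 27 25 26
f 28 27 20
f 32 34 31
f 35 32 31
f 31 34 33
f 33 35 31
f 32 38 34
f 36 32 35
f 36 38 32
f 34 38 33
f 37 35 33
f 33 38 37
f 37 36 35
f 38 36 37
f 40 39 43
f 40 43 41
f 41 43 44
f 41 44 42
f 43 39 45
f 43 45 44
f 44 45 46
f 44 46 42
f 45 39 47
f 45 47 46
f 46 47 48
f 46 48 42
f 47 39 49
f 47 49 48
f 48 49 50
f 48 50 42
f 49 39 51
f 49 51 50
f 50 51 52
f 50 52 42
f 51 39 53
f 51 53 52
f 52 53 54
f 52 54 42
f 53 39 55
f 53 55 54
f 54 55 56
f 54 56 42
f 55 39 57
f 55 57 56
f 56 57 58
f 56 58 42
f 57 39 59
f 57 59 58
f 58 59 60
f 58 60 42
f 59 39 61
f 59 61 60
f 60 61 62
f 60 62 42
f 61 39 63
f 61 63 62
f 62 63 64
f 62 64 42
f 63 39 40
f 63 40 64
f 64 40 41
f 64 41 42



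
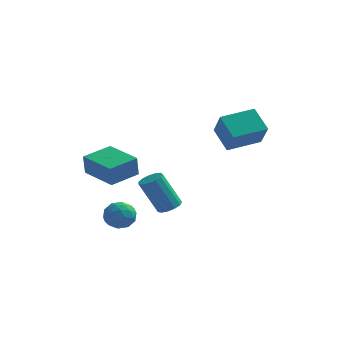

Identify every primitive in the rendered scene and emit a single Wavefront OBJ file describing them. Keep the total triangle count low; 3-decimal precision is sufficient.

v 1.483 3.05 1.759
v 2.04 2.084 3.068
v 2.967 4.284 2.038
v 3.524 3.317 3.347
v 2.376 2.203 0.753
v 2.933 1.236 2.062
v 3.86 3.436 1.032
v 4.417 2.47 2.341
v -1.954 -2.411 -1.499
v -1.126 -2.438 -1.806
v -2.314 -3.482 -2.374
v -1.486 -3.509 -2.681
v -1.658 -3.764 -1.853
v -1.435 -3.102 -1.313
v -2.005 -2.818 -2.867
v -1.782 -2.156 -2.327
v -1.158 -2.689 -2.652
v -0.943 -3.274 -2.026
v -2.497 -2.646 -2.154
v -2.282 -3.231 -1.528
v -1.508 -2.331 -1.576
v -1.932 -3.589 -2.604
v -2.032 -3.739 -2.118
v -1.546 -3.755 -2.299
v -1.69 -2.721 -1.285
v -1.204 -2.736 -1.466
v -1.516 -3.516 -1.494
v -2.236 -3.184 -2.714
v -1.75 -3.199 -2.895
v -1.894 -2.165 -1.881
v -1.408 -2.181 -2.062
v -1.924 -2.404 -2.686
v -1.041 -2.494 -2.254
v -1.252 -3.123 -2.768
v -1.557 -2.718 -2.878
v -1.426 -2.329 -2.56
v -0.915 -2.837 -1.885
v -1.126 -3.467 -2.4
v -1.227 -3.617 -1.913
v -1.096 -3.228 -1.595
v -0.933 -2.985 -2.383
v -2.314 -2.453 -1.78
v -2.525 -3.083 -2.295
v -2.344 -2.692 -2.585
v -2.213 -2.303 -2.267
v -2.188 -2.797 -1.412
v -2.399 -3.426 -1.926
v -2.014 -3.591 -1.62
v -1.883 -3.202 -1.302
v -2.507 -2.935 -1.797
v -0.158 0.541 -2.811
v 0.26 0.011 -2.668
v -0.684 -0.211 -0.727
v -1.102 0.319 -0.869
v 0.442 0.331 -2.543
v -0.502 0.108 -0.602
v 0.434 0.718 -2.503
v -0.51 0.495 -0.561
v 0.237 1.048 -2.56
v -0.706 0.826 -0.619
v -0.085 1.218 -2.697
v -1.028 0.995 -0.756
v -0.43 1.173 -2.87
v -1.374 0.95 -0.929
v -0.689 0.927 -3.024
v -1.633 0.705 -1.083
v -0.779 0.559 -3.111
v -1.723 0.336 -1.169
v -0.673 0.185 -3.102
v -1.616 -0.037 -1.16
v -0.402 -0.076 -3
v -1.346 -0.298 -1.059
v -0.055 -0.14 -2.839
v -0.999 -0.363 -0.897
v -3.913 -1.559 0.013
v -3.925 -1.793 1.19
v -2.948 -0.164 0.301
v -2.96 -0.399 1.478
v -2.2 -2.701 -0.198
v -2.212 -2.936 0.979
v -1.235 -1.307 0.09
v -1.247 -1.541 1.267
f 2 4 1
f 5 2 1
f 1 4 3
f 3 5 1
f 2 8 4
f 6 2 5
f 6 8 2
f 4 8 3
f 7 5 3
f 3 8 7
f 7 6 5
f 8 6 7
f 9 46 25
f 46 20 49
f 25 49 14
f 46 49 25
f 9 25 21
f 25 14 26
f 21 26 10
f 25 26 21
f 9 21 30
f 21 10 31
f 30 31 16
f 21 31 30
f 9 30 42
f 30 16 45
f 42 45 19
f 30 45 42
f 9 42 46
f 42 19 50
f 46 50 20
f 42 50 46
f 10 26 37
f 26 14 40
f 37 40 18
f 26 40 37
f 14 49 27
f 49 20 48
f 27 48 13
f 49 48 27
f 20 50 47
f 50 19 43
f 47 43 11
f 50 43 47
f 19 45 44
f 45 16 32
f 44 32 15
f 45 32 44
f 16 31 36
f 31 10 33
f 36 33 17
f 31 33 36
f 12 38 24
f 38 18 39
f 24 39 13
f 38 39 24
f 12 24 22
f 24 13 23
f 22 23 11
f 24 23 22
f 12 22 29
f 22 11 28
f 29 28 15
f 22 28 29
f 12 29 34
f 29 15 35
f 34 35 17
f 29 35 34
f 12 34 38
f 34 17 41
f 38 41 18
f 34 41 38
f 13 39 27
f 39 18 40
f 27 40 14
f 39 40 27
f 11 23 47
f 23 13 48
f 47 48 20
f 23 48 47
f 15 28 44
f 28 11 43
f 44 43 19
f 28 43 44
f 17 35 36
f 35 15 32
f 36 32 16
f 35 32 36
f 18 41 37
f 41 17 33
f 37 33 10
f 41 33 37
f 52 51 55
f 52 55 53
f 53 55 56
f 53 56 54
f 55 51 57
f 55 57 56
f 56 57 58
f 56 58 54
f 57 51 59
f 57 59 58
f 58 59 60
f 58 60 54
f 59 51 61
f 59 61 60
f 60 61 62
f 60 62 54
f 61 51 63
f 61 63 62
f 62 63 64
f 62 64 54
f 63 51 65
f 63 65 64
f 64 65 66
f 64 66 54
f 65 51 67
f 65 67 66
f 66 67 68
f 66 68 54
f 67 51 69
f 67 69 68
f 68 69 70
f 68 70 54
f 69 51 71
f 69 71 70
f 70 71 72
f 70 72 54
f 71 51 73
f 71 73 72
f 72 73 74
f 72 74 54
f 73 51 52
f 73 52 74
f 74 52 53
f 74 53 54
f 76 78 75
f 79 76 75
f 75 78 77
f 77 79 75
f 76 82 78
f 80 76 79
f 80 82 76
f 78 82 77
f 81 79 77
f 77 82 81
f 81 80 79
f 82 80 81



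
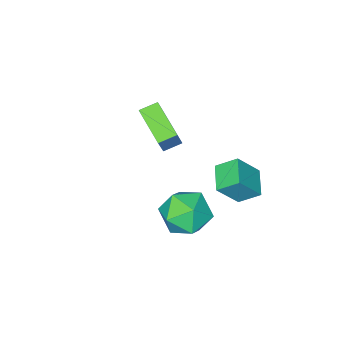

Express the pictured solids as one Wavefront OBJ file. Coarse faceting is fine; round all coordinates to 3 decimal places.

v -0.527 1.767 -3.607
v -1.11 2.467 -2.956
v 0.252 2.745 -3.962
v -0.331 3.446 -3.31
v 0.391 1.454 -2.45
v -0.192 2.155 -1.798
v 1.17 2.433 -2.804
v 0.587 3.133 -2.153
v 0.517 -1.649 -3.733
v 0.139 -3.36 -2.998
v -0.261 -1.354 -3.446
v -0.638 -3.065 -2.711
v 1.118 -1.255 -2.509
v 0.741 -2.966 -1.774
v 0.341 -0.96 -2.222
v -0.037 -2.671 -1.487
v 1.433 2.045 -3.944
v 2.23 2.643 -4.611
v 2.81 1.677 -2.629
v 3.607 2.275 -3.296
v 2.72 2.866 -2.748
v 1.869 3.094 -3.56
v 3.171 1.226 -3.68
v 2.32 1.454 -4.492
v 3.304 2.137 -4.448
v 3.025 3.151 -3.871
v 2.015 1.169 -3.369
v 1.736 2.183 -2.792
f 2 4 1
f 5 2 1
f 1 4 3
f 3 5 1
f 2 8 4
f 6 2 5
f 6 8 2
f 4 8 3
f 7 5 3
f 3 8 7
f 7 6 5
f 8 6 7
f 10 12 9
f 13 10 9
f 9 12 11
f 11 13 9
f 10 16 12
f 14 10 13
f 14 16 10
f 12 16 11
f 15 13 11
f 11 16 15
f 15 14 13
f 16 14 15
f 17 28 22
f 17 22 18
f 17 18 24
f 17 24 27
f 17 27 28
f 18 22 26
f 22 28 21
f 28 27 19
f 27 24 23
f 24 18 25
f 20 26 21
f 20 21 19
f 20 19 23
f 20 23 25
f 20 25 26
f 21 26 22
f 19 21 28
f 23 19 27
f 25 23 24
f 26 25 18



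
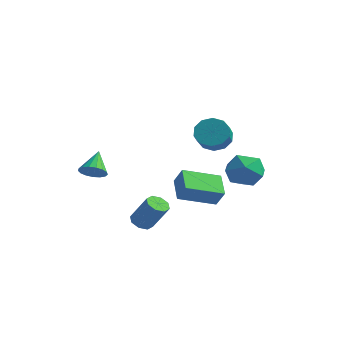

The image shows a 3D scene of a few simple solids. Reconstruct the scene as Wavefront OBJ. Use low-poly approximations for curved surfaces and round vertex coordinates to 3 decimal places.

v 1.401 3.307 -0.513
v 2.494 3.63 -0.078
v 1.646 1.49 0.218
v 2.739 1.813 0.653
v 1.725 2.283 1.142
v 1.573 3.405 0.69
v 2.567 1.715 -0.55
v 2.415 2.837 -1.002
v 3.214 2.645 -0.101
v 2.694 2.996 0.945
v 1.446 2.124 -0.805
v 0.926 2.475 0.241
v -2.104 -4.342 0.741
v -1.396 -4.053 0.834
v -2.636 -3.378 1.819
v -1.544 -3.841 0.571
v -1.82 -3.744 0.347
v -2.161 -3.783 0.214
v -2.489 -3.951 0.201
v -2.729 -4.208 0.313
v -2.825 -4.496 0.522
v -2.756 -4.748 0.782
v -2.538 -4.907 1.032
v -2.22 -4.937 1.216
v -1.875 -4.83 1.291
v -1.583 -4.611 1.24
v -1.41 -4.331 1.075
v 0.222 -0.603 -1.566
v -0.848 0.294 -0.807
v 1.294 1.211 -2.2
v 0.223 2.108 -1.44
v 0.857 -0.648 -0.62
v -0.214 0.249 0.14
v 1.928 1.166 -1.253
v 0.858 2.063 -0.494
v 0.886 1.528 2.43
v 1.594 1.518 1.781
v 2.241 0.563 2.501
v 1.534 0.572 3.15
v 1.729 1.922 2.195
v 2.377 0.967 2.915
v 1.543 2.175 2.698
v 2.19 1.219 3.418
v 1.106 2.18 3.099
v 1.753 1.225 3.819
v 0.585 1.937 3.245
v 1.232 0.981 3.964
v 0.179 1.537 3.079
v 0.826 0.582 3.799
v 0.043 1.133 2.665
v 0.691 0.178 3.385
v 0.23 0.881 2.162
v 0.877 -0.075 2.882
v 0.667 0.875 1.761
v 1.314 -0.08 2.481
v 1.188 1.119 1.616
v 1.835 0.163 2.335
v 0.585 -3.605 -2.215
v 0.914 -4.151 -2.385
v 1.924 -4.001 -0.915
v 1.595 -3.455 -0.745
v 1.124 -3.732 -2.573
v 2.135 -3.582 -1.103
v 1.019 -3.239 -2.551
v 2.03 -3.089 -1.081
v 0.659 -2.96 -2.332
v 1.67 -2.81 -0.862
v 0.256 -3.059 -2.045
v 1.266 -2.909 -0.575
v 0.045 -3.478 -1.857
v 1.056 -3.328 -0.387
v 0.15 -3.971 -1.879
v 1.161 -3.821 -0.409
v 0.51 -4.25 -2.098
v 1.521 -4.1 -0.628
f 1 12 6
f 1 6 2
f 1 2 8
f 1 8 11
f 1 11 12
f 2 6 10
f 6 12 5
f 12 11 3
f 11 8 7
f 8 2 9
f 4 10 5
f 4 5 3
f 4 3 7
f 4 7 9
f 4 9 10
f 5 10 6
f 3 5 12
f 7 3 11
f 9 7 8
f 10 9 2
f 14 13 16
f 14 16 15
f 16 13 17
f 16 17 15
f 17 13 18
f 17 18 15
f 18 13 19
f 18 19 15
f 19 13 20
f 19 20 15
f 20 13 21
f 20 21 15
f 21 13 22
f 21 22 15
f 22 13 23
f 22 23 15
f 23 13 24
f 23 24 15
f 24 13 25
f 24 25 15
f 25 13 26
f 25 26 15
f 26 13 27
f 26 27 15
f 27 13 14
f 27 14 15
f 29 31 28
f 32 29 28
f 28 31 30
f 30 32 28
f 29 35 31
f 33 29 32
f 33 35 29
f 31 35 30
f 34 32 30
f 30 35 34
f 34 33 32
f 35 33 34
f 37 36 40
f 37 40 38
f 38 40 41
f 38 41 39
f 40 36 42
f 40 42 41
f 41 42 43
f 41 43 39
f 42 36 44
f 42 44 43
f 43 44 45
f 43 45 39
f 44 36 46
f 44 46 45
f 45 46 47
f 45 47 39
f 46 36 48
f 46 48 47
f 47 48 49
f 47 49 39
f 48 36 50
f 48 50 49
f 49 50 51
f 49 51 39
f 50 36 52
f 50 52 51
f 51 52 53
f 51 53 39
f 52 36 54
f 52 54 53
f 53 54 55
f 53 55 39
f 54 36 56
f 54 56 55
f 55 56 57
f 55 57 39
f 56 36 37
f 56 37 57
f 57 37 38
f 57 38 39
f 59 58 62
f 59 62 60
f 60 62 63
f 60 63 61
f 62 58 64
f 62 64 63
f 63 64 65
f 63 65 61
f 64 58 66
f 64 66 65
f 65 66 67
f 65 67 61
f 66 58 68
f 66 68 67
f 67 68 69
f 67 69 61
f 68 58 70
f 68 70 69
f 69 70 71
f 69 71 61
f 70 58 72
f 70 72 71
f 71 72 73
f 71 73 61
f 72 58 74
f 72 74 73
f 73 74 75
f 73 75 61
f 74 58 59
f 74 59 75
f 75 59 60
f 75 60 61



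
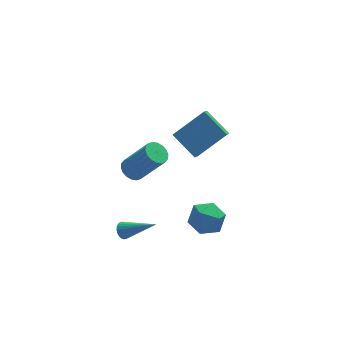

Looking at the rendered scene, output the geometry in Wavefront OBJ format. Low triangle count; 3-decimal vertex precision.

v -3.799 -1.394 -1.624
v -3.597 -1.598 -2.033
v -2.381 -2.366 -0.436
v -3.495 -1.432 -2.019
v -3.439 -1.261 -1.945
v -3.439 -1.109 -1.822
v -3.493 -1.001 -1.668
v -3.593 -0.953 -1.508
v -3.725 -0.972 -1.366
v -3.869 -1.055 -1.263
v -4.001 -1.189 -1.215
v -4.103 -1.355 -1.229
v -4.159 -1.527 -1.303
v -4.16 -1.678 -1.426
v -4.106 -1.786 -1.579
v -4.005 -1.835 -1.739
v -3.873 -1.816 -1.881
v -3.73 -1.733 -1.985
v -2.725 0.777 0.933
v -2.146 0.793 0.577
v -1.037 0.178 2.35
v -1.615 0.163 2.707
v -2.165 1.074 0.686
v -1.056 0.46 2.46
v -2.295 1.297 0.845
v -1.186 0.682 2.618
v -2.51 1.417 1.021
v -1.401 0.802 2.794
v -2.768 1.41 1.18
v -1.659 0.795 2.953
v -3.017 1.277 1.289
v -1.908 0.663 3.063
v -3.208 1.046 1.329
v -2.099 0.432 3.102
v -3.303 0.762 1.29
v -2.194 0.147 3.063
v -3.284 0.48 1.18
v -2.175 -0.134 2.954
v -3.154 0.258 1.022
v -2.045 -0.357 2.795
v -2.939 0.138 0.846
v -1.83 -0.477 2.619
v -2.681 0.145 0.687
v -1.572 -0.47 2.46
v -2.432 0.277 0.577
v -1.323 -0.337 2.351
v -2.241 0.508 0.538
v -1.132 -0.106 2.311
v 0.563 -1.725 -0.551
v 1.11 -2.595 -0.477
v -0.85 -2.605 -0.463
v -0.303 -3.475 -0.389
v -0.301 -2.798 0.388
v 0.572 -2.254 0.333
v -0.312 -2.946 -1.273
v 0.561 -2.402 -1.328
v 0.569 -3.35 -0.923
v 0.576 -3.258 0.103
v -0.316 -1.942 -1.043
v -0.309 -1.85 -0.017
v 0.239 3.874 -0.188
v 2.022 4.198 0.988
v 0.617 4.593 -0.959
v 2.4 4.917 0.216
v 1.04 2.543 -1.036
v 2.823 2.867 0.139
v 1.418 3.262 -1.808
v 3.201 3.586 -0.632
f 2 1 4
f 2 4 3
f 4 1 5
f 4 5 3
f 5 1 6
f 5 6 3
f 6 1 7
f 6 7 3
f 7 1 8
f 7 8 3
f 8 1 9
f 8 9 3
f 9 1 10
f 9 10 3
f 10 1 11
f 10 11 3
f 11 1 12
f 11 12 3
f 12 1 13
f 12 13 3
f 13 1 14
f 13 14 3
f 14 1 15
f 14 15 3
f 15 1 16
f 15 16 3
f 16 1 17
f 16 17 3
f 17 1 18
f 17 18 3
f 18 1 2
f 18 2 3
f 20 19 23
f 20 23 21
f 21 23 24
f 21 24 22
f 23 19 25
f 23 25 24
f 24 25 26
f 24 26 22
f 25 19 27
f 25 27 26
f 26 27 28
f 26 28 22
f 27 19 29
f 27 29 28
f 28 29 30
f 28 30 22
f 29 19 31
f 29 31 30
f 30 31 32
f 30 32 22
f 31 19 33
f 31 33 32
f 32 33 34
f 32 34 22
f 33 19 35
f 33 35 34
f 34 35 36
f 34 36 22
f 35 19 37
f 35 37 36
f 36 37 38
f 36 38 22
f 37 19 39
f 37 39 38
f 38 39 40
f 38 40 22
f 39 19 41
f 39 41 40
f 40 41 42
f 40 42 22
f 41 19 43
f 41 43 42
f 42 43 44
f 42 44 22
f 43 19 45
f 43 45 44
f 44 45 46
f 44 46 22
f 45 19 47
f 45 47 46
f 46 47 48
f 46 48 22
f 47 19 20
f 47 20 48
f 48 20 21
f 48 21 22
f 49 60 54
f 49 54 50
f 49 50 56
f 49 56 59
f 49 59 60
f 50 54 58
f 54 60 53
f 60 59 51
f 59 56 55
f 56 50 57
f 52 58 53
f 52 53 51
f 52 51 55
f 52 55 57
f 52 57 58
f 53 58 54
f 51 53 60
f 55 51 59
f 57 55 56
f 58 57 50
f 62 64 61
f 65 62 61
f 61 64 63
f 63 65 61
f 62 68 64
f 66 62 65
f 66 68 62
f 64 68 63
f 67 65 63
f 63 68 67
f 67 66 65
f 68 66 67



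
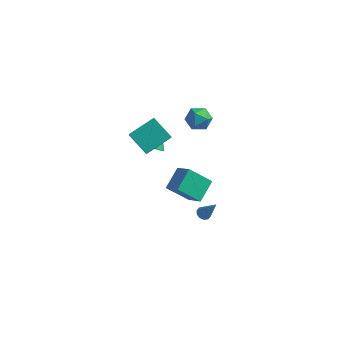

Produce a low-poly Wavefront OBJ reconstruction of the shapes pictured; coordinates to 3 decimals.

v 0.477 -1.594 2.646
v 0.853 -2.304 3.496
v -0.877 -1.196 3.576
v -0.501 -1.906 4.427
v 1.421 -0.174 3.413
v 1.797 -0.884 4.264
v 0.067 0.224 4.344
v 0.443 -0.486 5.194
v 2.133 -2.337 0.691
v 2.232 -0.967 1.473
v 3.353 -1.755 -0.483
v 3.452 -0.386 0.299
v 3.168 -2.874 1.501
v 3.267 -1.505 2.283
v 4.388 -2.293 0.327
v 4.487 -0.923 1.109
v 3.038 1.08 -4.72
v 3.455 1.21 -4.963
v 3.942 0.94 -3.24
v 3.321 1.468 -4.857
v 3.08 1.578 -4.698
v 2.822 1.497 -4.548
v 2.646 1.257 -4.464
v 2.62 0.95 -4.477
v 2.754 0.692 -4.583
v 2.996 0.582 -4.741
v 3.253 0.663 -4.891
v 3.429 0.903 -4.976
v -0.843 2.161 -0.602
v -0.592 2.568 -0.996
v -0.717 2.879 0.222
v -0.843 2.628 -1.009
v -1.093 2.607 -0.952
v -1.301 2.508 -0.835
v -1.429 2.35 -0.677
v -1.456 2.159 -0.506
v -1.377 1.968 -0.352
v -1.206 1.811 -0.24
v -0.972 1.714 -0.192
v -0.716 1.694 -0.214
v -0.482 1.755 -0.303
v -0.31 1.886 -0.444
v -0.231 2.065 -0.612
v -0.257 2.26 -0.778
v -0.385 2.438 -0.914
v 1.244 2.941 3.548
v 1.739 3.479 2.98
v 2.081 1.761 3.16
v 2.576 2.299 2.592
v 2.643 2.409 3.509
v 2.125 3.137 3.749
v 1.695 2.103 2.391
v 1.177 2.831 2.631
v 2.017 2.961 2.266
v 2.603 3.15 2.956
v 1.217 2.09 3.184
v 1.803 2.279 3.874
f 2 4 1
f 5 2 1
f 1 4 3
f 3 5 1
f 2 8 4
f 6 2 5
f 6 8 2
f 4 8 3
f 7 5 3
f 3 8 7
f 7 6 5
f 8 6 7
f 10 12 9
f 13 10 9
f 9 12 11
f 11 13 9
f 10 16 12
f 14 10 13
f 14 16 10
f 12 16 11
f 15 13 11
f 11 16 15
f 15 14 13
f 16 14 15
f 18 17 20
f 18 20 19
f 20 17 21
f 20 21 19
f 21 17 22
f 21 22 19
f 22 17 23
f 22 23 19
f 23 17 24
f 23 24 19
f 24 17 25
f 24 25 19
f 25 17 26
f 25 26 19
f 26 17 27
f 26 27 19
f 27 17 28
f 27 28 19
f 28 17 18
f 28 18 19
f 30 29 32
f 30 32 31
f 32 29 33
f 32 33 31
f 33 29 34
f 33 34 31
f 34 29 35
f 34 35 31
f 35 29 36
f 35 36 31
f 36 29 37
f 36 37 31
f 37 29 38
f 37 38 31
f 38 29 39
f 38 39 31
f 39 29 40
f 39 40 31
f 40 29 41
f 40 41 31
f 41 29 42
f 41 42 31
f 42 29 43
f 42 43 31
f 43 29 44
f 43 44 31
f 44 29 45
f 44 45 31
f 45 29 30
f 45 30 31
f 46 57 51
f 46 51 47
f 46 47 53
f 46 53 56
f 46 56 57
f 47 51 55
f 51 57 50
f 57 56 48
f 56 53 52
f 53 47 54
f 49 55 50
f 49 50 48
f 49 48 52
f 49 52 54
f 49 54 55
f 50 55 51
f 48 50 57
f 52 48 56
f 54 52 53
f 55 54 47



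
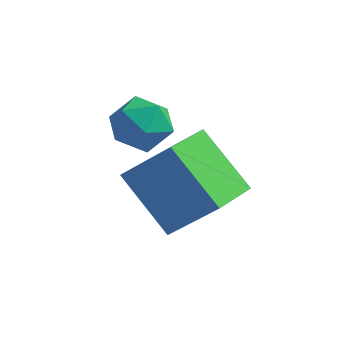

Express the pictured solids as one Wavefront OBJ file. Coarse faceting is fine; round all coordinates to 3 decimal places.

v -4.059 -0.047 0.999
v -3.618 0.594 0.68
v -2.902 -0.714 1.26
v -2.461 -0.073 0.941
v -2.875 0.022 1.666
v -3.59 0.434 1.506
v -2.93 -0.554 0.434
v -3.645 -0.142 0.274
v -2.92 0.281 0.331
v -2.886 0.637 1.093
v -3.634 -0.757 0.847
v -3.6 -0.401 1.609
v -3.592 -0.592 -0.555
v -2.385 -0.493 0.722
v -3.306 0.831 -0.935
v -2.099 0.93 0.342
v -2.201 -1.21 -1.822
v -0.994 -1.111 -0.545
v -1.915 0.213 -2.202
v -0.708 0.312 -0.925
f 1 12 6
f 1 6 2
f 1 2 8
f 1 8 11
f 1 11 12
f 2 6 10
f 6 12 5
f 12 11 3
f 11 8 7
f 8 2 9
f 4 10 5
f 4 5 3
f 4 3 7
f 4 7 9
f 4 9 10
f 5 10 6
f 3 5 12
f 7 3 11
f 9 7 8
f 10 9 2
f 14 16 13
f 17 14 13
f 13 16 15
f 15 17 13
f 14 20 16
f 18 14 17
f 18 20 14
f 16 20 15
f 19 17 15
f 15 20 19
f 19 18 17
f 20 18 19



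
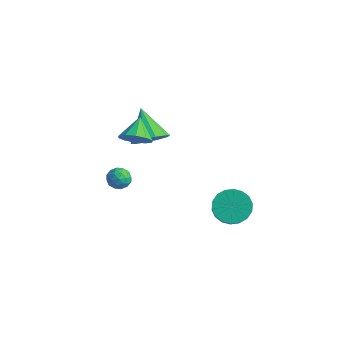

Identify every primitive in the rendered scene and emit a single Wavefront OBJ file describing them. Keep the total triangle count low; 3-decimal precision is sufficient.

v -2.525 -1.65 -2.514
v -1.938 -1.627 -2.145
v -2.962 -2.373 -1.775
v -2.375 -2.35 -1.406
v -2.789 -1.794 -1.433
v -2.519 -1.347 -1.89
v -2.381 -2.653 -2.03
v -2.111 -2.206 -2.487
v -1.849 -2.247 -1.846
v -2.101 -1.717 -1.477
v -2.799 -2.283 -2.443
v -3.051 -1.753 -2.074
v -2.193 -1.575 -2.395
v -2.707 -2.425 -1.525
v -2.951 -2.098 -1.541
v -2.605 -2.085 -1.324
v -2.535 -1.41 -2.244
v -2.189 -1.397 -2.027
v -2.69 -1.495 -1.609
v -2.711 -2.603 -1.893
v -2.365 -2.59 -1.676
v -2.295 -1.915 -2.596
v -1.949 -1.902 -2.379
v -2.21 -2.505 -2.311
v -1.795 -1.926 -2.002
v -2.053 -2.351 -1.567
v -2.056 -2.529 -1.934
v -1.897 -2.266 -2.203
v -1.944 -1.614 -1.785
v -2.201 -2.039 -1.35
v -2.444 -1.713 -1.366
v -2.286 -1.45 -1.635
v -1.892 -1.979 -1.609
v -2.699 -1.961 -2.57
v -2.956 -2.386 -2.135
v -2.614 -2.55 -2.285
v -2.456 -2.287 -2.554
v -2.847 -1.649 -2.353
v -3.105 -2.074 -1.918
v -3.003 -1.734 -1.717
v -2.844 -1.471 -1.986
v -3.008 -2.021 -2.311
v -2.685 0.475 -0.48
v -2.085 1.298 -0.269
v -4.035 1.105 0.9
v -2.49 1.463 -0.74
v -2.97 1.25 -1.112
v -3.34 0.741 -1.242
v -3.461 0.131 -1.081
v -3.285 -0.348 -0.69
v -2.88 -0.513 -0.219
v -2.401 -0.3 0.153
v -2.03 0.208 0.283
v -1.91 0.819 0.122
v 2.365 1.238 -3.311
v 3.098 1.033 -3.99
v 4.188 -0.103 -2.468
v 3.455 0.102 -1.789
v 3.24 1.421 -3.802
v 4.331 0.285 -2.28
v 3.209 1.773 -3.517
v 4.299 0.636 -1.995
v 3.01 2.019 -3.191
v 4.101 0.882 -1.669
v 2.684 2.11 -2.889
v 3.774 0.974 -1.367
v 2.294 2.029 -2.67
v 3.385 0.892 -1.148
v 1.919 1.791 -2.579
v 3.009 0.655 -1.057
v 1.632 1.443 -2.632
v 2.722 0.307 -1.11
v 1.489 1.055 -2.82
v 2.58 -0.081 -1.298
v 1.521 0.704 -3.105
v 2.611 -0.433 -1.583
v 1.719 0.458 -3.431
v 2.81 -0.679 -1.909
v 2.046 0.366 -3.733
v 3.136 -0.77 -2.211
v 2.435 0.448 -3.952
v 3.526 -0.689 -2.43
v 2.811 0.685 -4.043
v 3.901 -0.451 -2.521
v -0.674 -2.492 2.499
v -0.268 -2.843 3.197
v -1.286 -1.568 3.321
v 0.052 -2.452 2.995
v 0.095 -2.076 2.604
v -0.156 -1.859 2.173
v -0.605 -1.884 1.867
v -1.08 -2.141 1.802
v -1.4 -2.532 2.003
v -1.442 -2.908 2.394
v -1.191 -3.125 2.825
v -0.743 -3.1 3.132
f 1 38 17
f 38 12 41
f 17 41 6
f 38 41 17
f 1 17 13
f 17 6 18
f 13 18 2
f 17 18 13
f 1 13 22
f 13 2 23
f 22 23 8
f 13 23 22
f 1 22 34
f 22 8 37
f 34 37 11
f 22 37 34
f 1 34 38
f 34 11 42
f 38 42 12
f 34 42 38
f 2 18 29
f 18 6 32
f 29 32 10
f 18 32 29
f 6 41 19
f 41 12 40
f 19 40 5
f 41 40 19
f 12 42 39
f 42 11 35
f 39 35 3
f 42 35 39
f 11 37 36
f 37 8 24
f 36 24 7
f 37 24 36
f 8 23 28
f 23 2 25
f 28 25 9
f 23 25 28
f 4 30 16
f 30 10 31
f 16 31 5
f 30 31 16
f 4 16 14
f 16 5 15
f 14 15 3
f 16 15 14
f 4 14 21
f 14 3 20
f 21 20 7
f 14 20 21
f 4 21 26
f 21 7 27
f 26 27 9
f 21 27 26
f 4 26 30
f 26 9 33
f 30 33 10
f 26 33 30
f 5 31 19
f 31 10 32
f 19 32 6
f 31 32 19
f 3 15 39
f 15 5 40
f 39 40 12
f 15 40 39
f 7 20 36
f 20 3 35
f 36 35 11
f 20 35 36
f 9 27 28
f 27 7 24
f 28 24 8
f 27 24 28
f 10 33 29
f 33 9 25
f 29 25 2
f 33 25 29
f 44 43 46
f 44 46 45
f 46 43 47
f 46 47 45
f 47 43 48
f 47 48 45
f 48 43 49
f 48 49 45
f 49 43 50
f 49 50 45
f 50 43 51
f 50 51 45
f 51 43 52
f 51 52 45
f 52 43 53
f 52 53 45
f 53 43 54
f 53 54 45
f 54 43 44
f 54 44 45
f 56 55 59
f 56 59 57
f 57 59 60
f 57 60 58
f 59 55 61
f 59 61 60
f 60 61 62
f 60 62 58
f 61 55 63
f 61 63 62
f 62 63 64
f 62 64 58
f 63 55 65
f 63 65 64
f 64 65 66
f 64 66 58
f 65 55 67
f 65 67 66
f 66 67 68
f 66 68 58
f 67 55 69
f 67 69 68
f 68 69 70
f 68 70 58
f 69 55 71
f 69 71 70
f 70 71 72
f 70 72 58
f 71 55 73
f 71 73 72
f 72 73 74
f 72 74 58
f 73 55 75
f 73 75 74
f 74 75 76
f 74 76 58
f 75 55 77
f 75 77 76
f 76 77 78
f 76 78 58
f 77 55 79
f 77 79 78
f 78 79 80
f 78 80 58
f 79 55 81
f 79 81 80
f 80 81 82
f 80 82 58
f 81 55 83
f 81 83 82
f 82 83 84
f 82 84 58
f 83 55 56
f 83 56 84
f 84 56 57
f 84 57 58
f 86 85 88
f 86 88 87
f 88 85 89
f 88 89 87
f 89 85 90
f 89 90 87
f 90 85 91
f 90 91 87
f 91 85 92
f 91 92 87
f 92 85 93
f 92 93 87
f 93 85 94
f 93 94 87
f 94 85 95
f 94 95 87
f 95 85 96
f 95 96 87
f 96 85 86
f 96 86 87



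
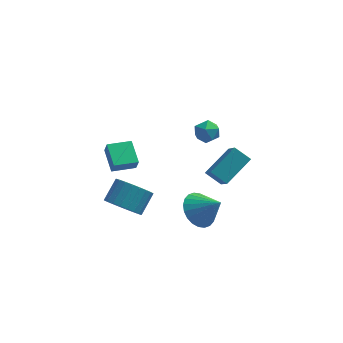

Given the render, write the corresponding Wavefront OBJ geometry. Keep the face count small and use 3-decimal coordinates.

v 2.264 0.106 -3.356
v 3.015 0.75 -3.837
v 3.376 -0.346 -2.224
v 2.839 1.022 -3.555
v 2.576 1.155 -3.244
v 2.265 1.128 -2.949
v 1.953 0.945 -2.716
v 1.69 0.635 -2.581
v 1.513 0.244 -2.564
v 1.451 -0.168 -2.668
v 1.513 -0.538 -2.876
v 1.689 -0.811 -3.157
v 1.953 -0.943 -3.469
v 2.264 -0.916 -3.763
v 2.575 -0.733 -3.996
v 2.838 -0.423 -4.131
v 3.015 -0.032 -4.148
v 3.077 0.38 -4.045
v -1.561 -1.031 -2.219
v -1.14 -0.515 -3.044
v -0.597 0.446 -2.166
v -1.019 -0.069 -1.341
v -1.51 -0.333 -3.015
v -0.967 0.628 -2.138
v -1.888 -0.256 -2.865
v -1.345 0.705 -1.988
v -2.216 -0.298 -2.617
v -1.673 0.663 -1.739
v -2.444 -0.451 -2.308
v -1.901 0.51 -1.43
v -2.538 -0.692 -1.985
v -1.995 0.269 -1.108
v -2.484 -0.985 -1.698
v -1.941 -0.024 -0.821
v -2.289 -1.284 -1.49
v -1.746 -0.323 -0.613
v -1.983 -1.546 -1.394
v -1.44 -0.585 -0.516
v -1.613 -1.728 -1.422
v -1.07 -0.767 -0.545
v -1.235 -1.805 -1.572
v -0.692 -0.844 -0.695
v -0.907 -1.763 -1.821
v -0.364 -0.802 -0.943
v -0.679 -1.61 -2.13
v -0.136 -0.649 -1.252
v -0.585 -1.369 -2.452
v -0.042 -0.408 -1.575
v -0.639 -1.076 -2.739
v -0.096 -0.115 -1.862
v -0.834 -0.777 -2.947
v -0.291 0.184 -2.07
v -2.239 0.501 -0.718
v -2.077 0.224 0.015
v -2.689 1.755 -0.145
v -2.527 1.478 0.588
v -1.013 0.982 -0.808
v -0.851 0.705 -0.075
v -1.463 2.236 -0.235
v -1.301 1.959 0.498
v 2.694 -0.062 3.113
v 3.082 0.031 3.744
v 2.178 -1.051 3.576
v 2.566 -0.958 4.207
v 2.024 -0.478 4.028
v 2.342 0.134 3.742
v 2.918 -1.154 3.578
v 3.236 -0.542 3.292
v 3.22 -0.644 4.031
v 2.668 -0.226 4.31
v 2.592 -0.794 3.01
v 2.04 -0.376 3.289
v 2.84 -0.571 0.477
v 3.995 0.622 1.421
v 2.51 0.904 -0.982
v 3.665 2.097 -0.037
v 3.675 -0.937 -0.083
v 4.83 0.256 0.862
v 3.345 0.538 -1.541
v 4.5 1.731 -0.597
f 2 1 4
f 2 4 3
f 4 1 5
f 4 5 3
f 5 1 6
f 5 6 3
f 6 1 7
f 6 7 3
f 7 1 8
f 7 8 3
f 8 1 9
f 8 9 3
f 9 1 10
f 9 10 3
f 10 1 11
f 10 11 3
f 11 1 12
f 11 12 3
f 12 1 13
f 12 13 3
f 13 1 14
f 13 14 3
f 14 1 15
f 14 15 3
f 15 1 16
f 15 16 3
f 16 1 17
f 16 17 3
f 17 1 18
f 17 18 3
f 18 1 2
f 18 2 3
f 20 19 23
f 20 23 21
f 21 23 24
f 21 24 22
f 23 19 25
f 23 25 24
f 24 25 26
f 24 26 22
f 25 19 27
f 25 27 26
f 26 27 28
f 26 28 22
f 27 19 29
f 27 29 28
f 28 29 30
f 28 30 22
f 29 19 31
f 29 31 30
f 30 31 32
f 30 32 22
f 31 19 33
f 31 33 32
f 32 33 34
f 32 34 22
f 33 19 35
f 33 35 34
f 34 35 36
f 34 36 22
f 35 19 37
f 35 37 36
f 36 37 38
f 36 38 22
f 37 19 39
f 37 39 38
f 38 39 40
f 38 40 22
f 39 19 41
f 39 41 40
f 40 41 42
f 40 42 22
f 41 19 43
f 41 43 42
f 42 43 44
f 42 44 22
f 43 19 45
f 43 45 44
f 44 45 46
f 44 46 22
f 45 19 47
f 45 47 46
f 46 47 48
f 46 48 22
f 47 19 49
f 47 49 48
f 48 49 50
f 48 50 22
f 49 19 51
f 49 51 50
f 50 51 52
f 50 52 22
f 51 19 20
f 51 20 52
f 52 20 21
f 52 21 22
f 54 56 53
f 57 54 53
f 53 56 55
f 55 57 53
f 54 60 56
f 58 54 57
f 58 60 54
f 56 60 55
f 59 57 55
f 55 60 59
f 59 58 57
f 60 58 59
f 61 72 66
f 61 66 62
f 61 62 68
f 61 68 71
f 61 71 72
f 62 66 70
f 66 72 65
f 72 71 63
f 71 68 67
f 68 62 69
f 64 70 65
f 64 65 63
f 64 63 67
f 64 67 69
f 64 69 70
f 65 70 66
f 63 65 72
f 67 63 71
f 69 67 68
f 70 69 62
f 74 76 73
f 77 74 73
f 73 76 75
f 75 77 73
f 74 80 76
f 78 74 77
f 78 80 74
f 76 80 75
f 79 77 75
f 75 80 79
f 79 78 77
f 80 78 79

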